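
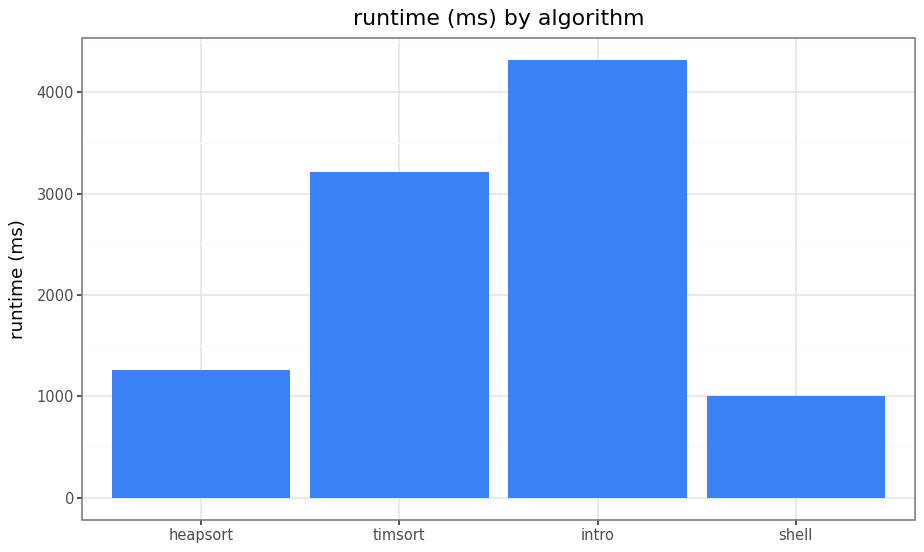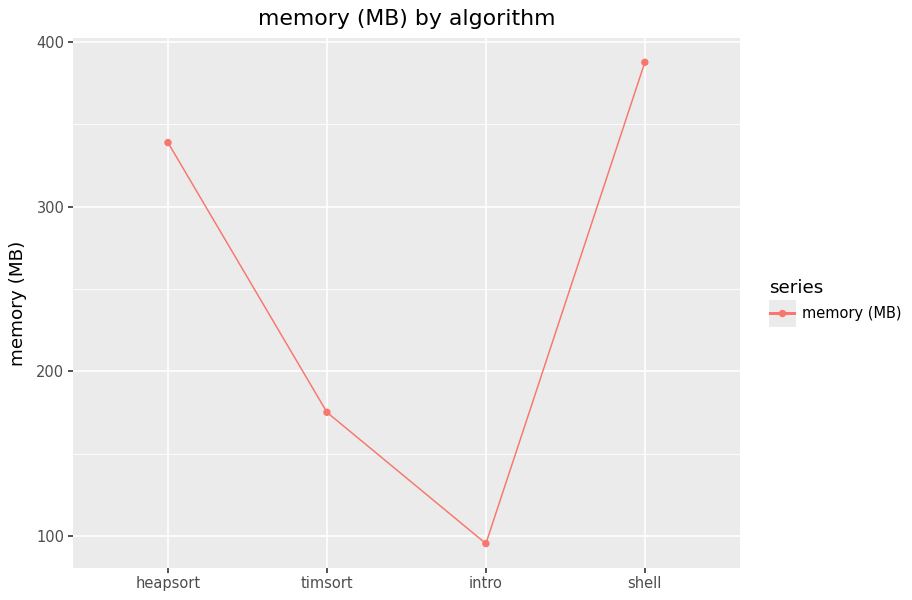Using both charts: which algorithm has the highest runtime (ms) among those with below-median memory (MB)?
intro

Chart 2 median memory (MB) ≈ 250; below-median algorithms: timsort, intro. Among those, intro has the highest runtime (ms) (≈ 4500).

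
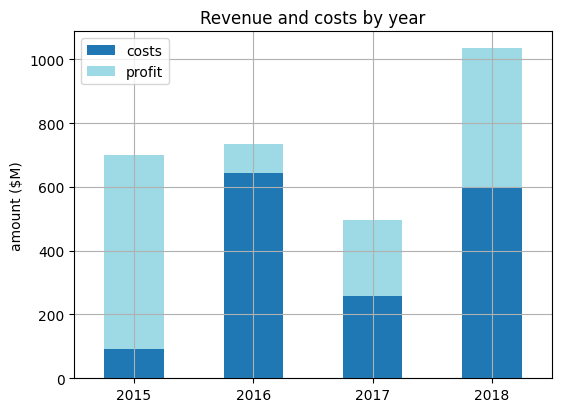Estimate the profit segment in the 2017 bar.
profit top ≈ 500, bottom ≈ 300; segment ≈ 200.

≈ 200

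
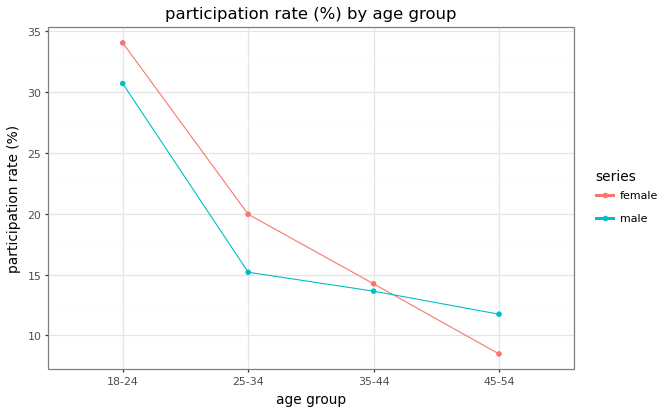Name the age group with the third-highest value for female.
Top 4 for female: 18-24 ≈ 35, 25-34 ≈ 20, 35-44 ≈ 15, 45-54 ≈ 10.

35-44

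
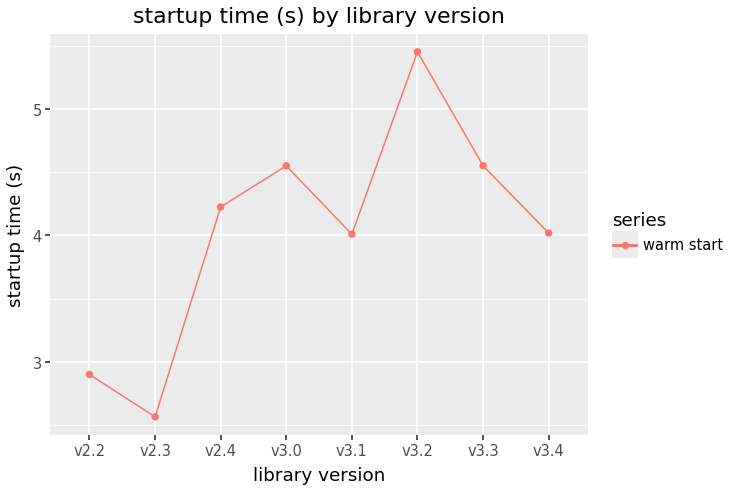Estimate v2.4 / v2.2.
v2.4 ≈ 4.0, v2.2 ≈ 3.0; 4.0/3.0 ≈ 1.33.

≈ 1.33×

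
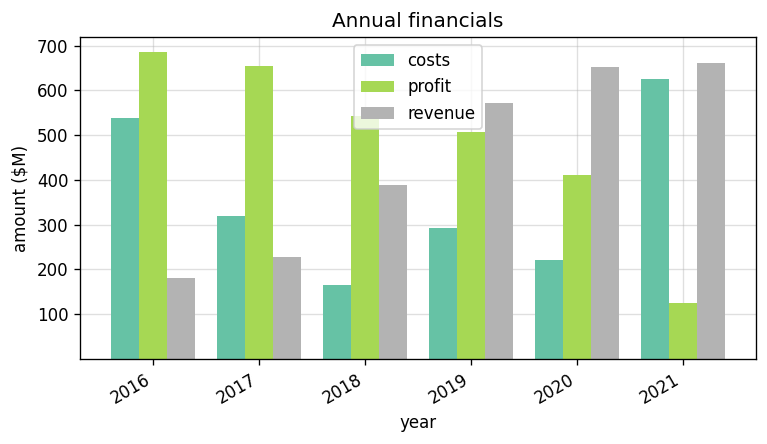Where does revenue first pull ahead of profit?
2019

2018: revenue ≈ 400 vs profit ≈ 500 (not yet); 2019: revenue ≈ 600 vs profit ≈ 500 (first crossover).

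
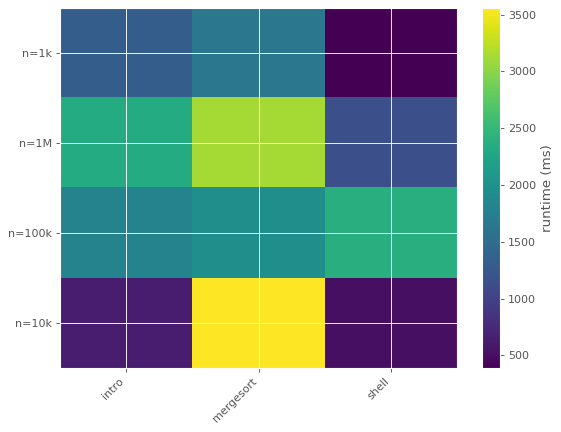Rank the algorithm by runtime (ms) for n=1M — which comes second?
intro

Top 3 for n=1M: mergesort ≈ 3000, intro ≈ 2500, shell ≈ 1000.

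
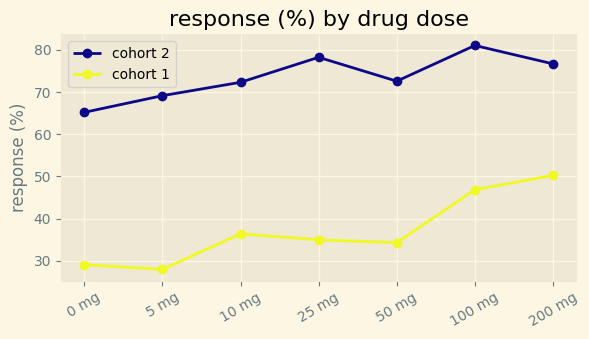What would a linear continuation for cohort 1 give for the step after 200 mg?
Last three: 35, 45, 50 → slope ≈ 7.5/step → next ≈ 57.5.

≈ 57.5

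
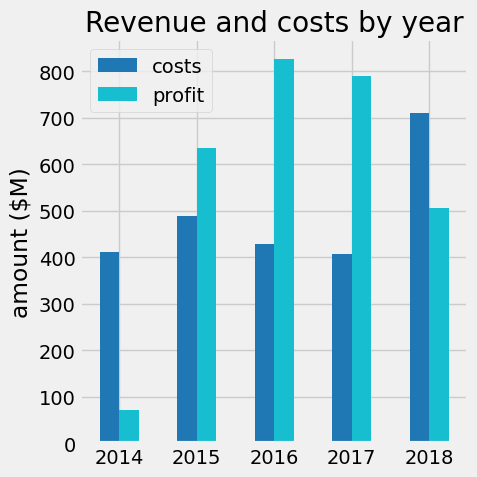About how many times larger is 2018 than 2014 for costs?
2018 ≈ 700, 2014 ≈ 400; 700/400 ≈ 1.75.

≈ 1.75×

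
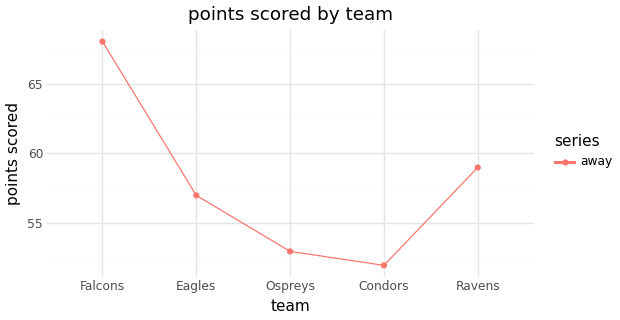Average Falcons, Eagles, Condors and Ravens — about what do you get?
≈ 59

(68 + 56 + 52 + 60) / 4 ≈ 59.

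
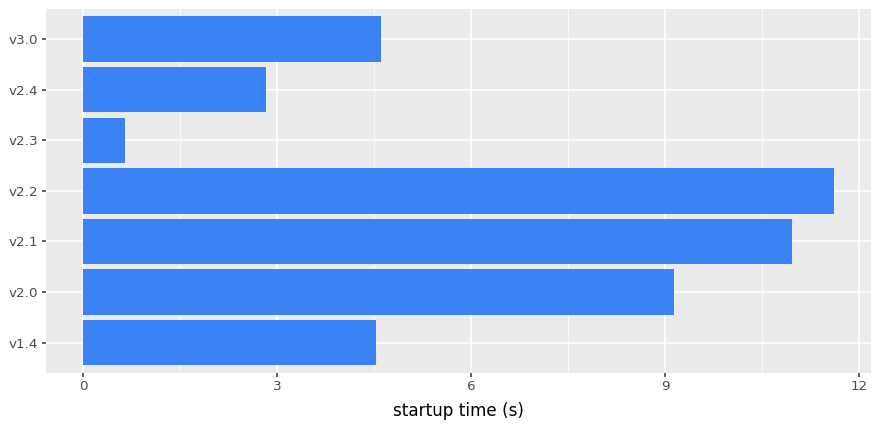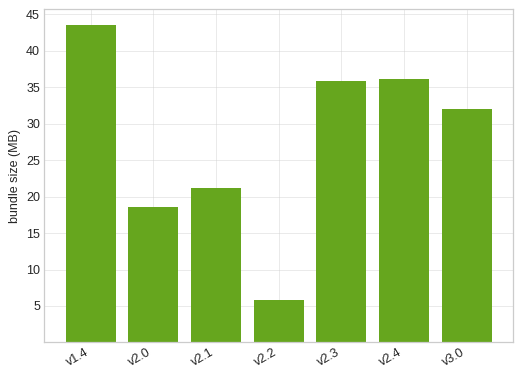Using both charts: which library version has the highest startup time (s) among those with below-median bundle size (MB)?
v2.2

Chart 2 median bundle size (MB) ≈ 30; below-median library versions: v2.0, v2.1, v2.2. Among those, v2.2 has the highest startup time (s) (≈ 12).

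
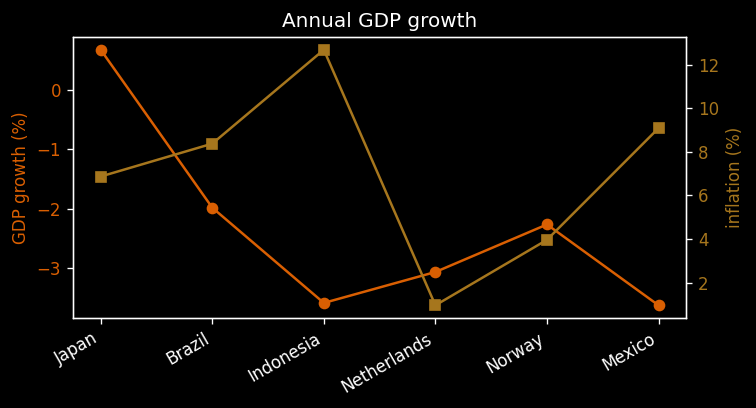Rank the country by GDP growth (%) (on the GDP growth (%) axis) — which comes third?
Norway

Top 4 (on the GDP growth (%) axis): Japan ≈ 0.5, Brazil ≈ -2.0, Norway ≈ -2.5, Netherlands ≈ -3.0.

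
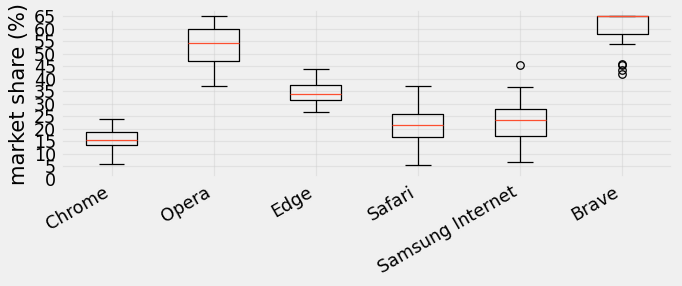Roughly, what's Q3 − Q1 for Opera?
Q3 ≈ 60, Q1 ≈ 45; IQR ≈ 15.

≈ 15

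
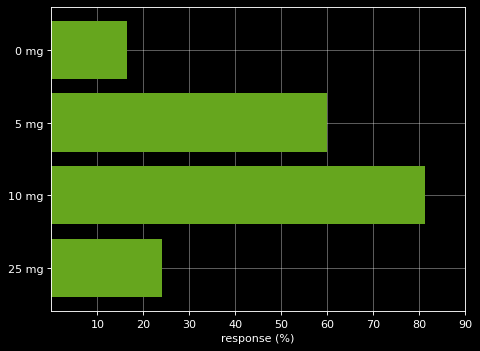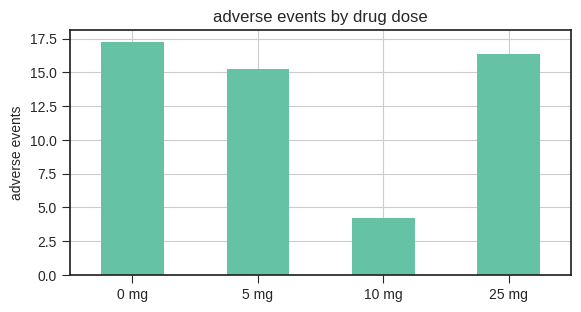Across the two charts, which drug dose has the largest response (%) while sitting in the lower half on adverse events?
Chart 2 median adverse events ≈ 16; below-median drug doses: 5 mg, 10 mg. Among those, 10 mg has the highest response (%) (≈ 80).

10 mg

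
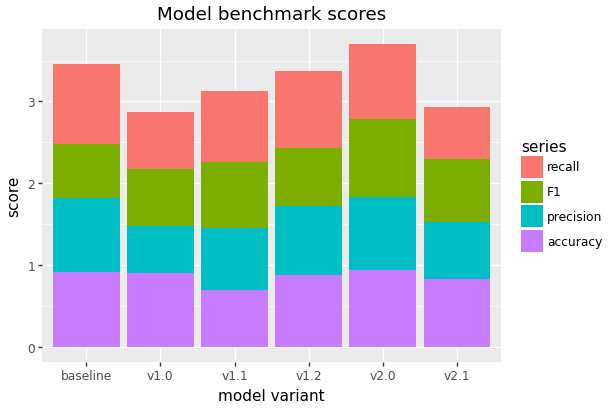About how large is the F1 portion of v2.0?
≈ 1.0

F1 top ≈ 3.0, bottom ≈ 2.0; segment ≈ 1.0.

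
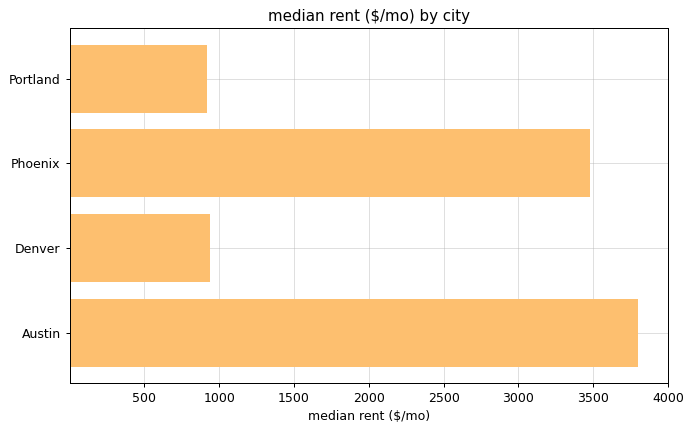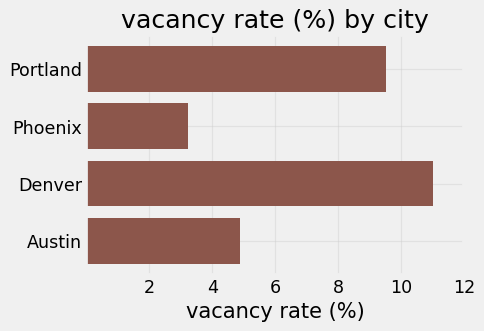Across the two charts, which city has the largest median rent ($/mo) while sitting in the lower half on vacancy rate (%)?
Chart 2 median vacancy rate (%) ≈ 8; below-median cities: Phoenix, Austin. Among those, Austin has the highest median rent ($/mo) (≈ 4000).

Austin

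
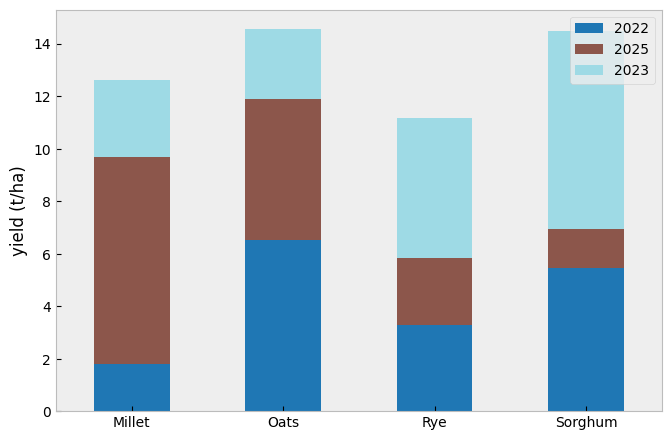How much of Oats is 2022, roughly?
≈ 6

2022 top ≈ 6, bottom ≈ 0; segment ≈ 6.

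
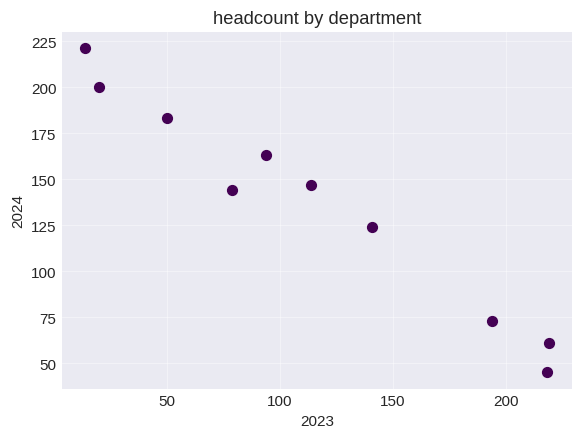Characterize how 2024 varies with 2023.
Points are negatively correlated; strong (|r| ≈ 1.0).

negative, strong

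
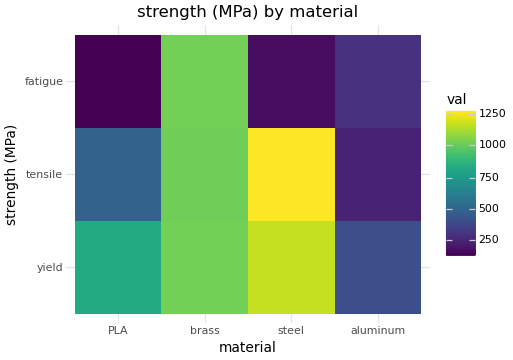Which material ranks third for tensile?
PLA

Top 4 for tensile: steel ≈ 1300, brass ≈ 1000, PLA ≈ 500, aluminum ≈ 200.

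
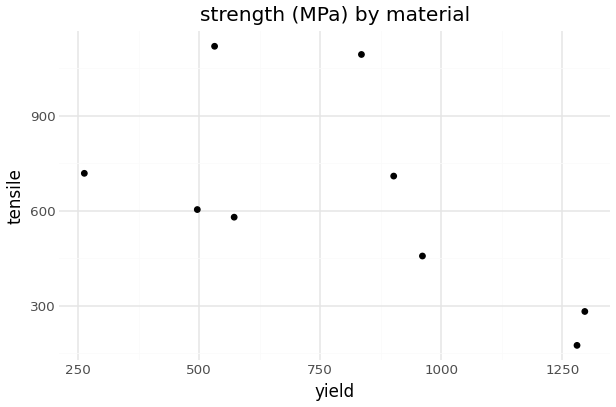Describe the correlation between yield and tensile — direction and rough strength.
Points are negatively correlated; moderate (|r| ≈ 0.6).

negative, moderate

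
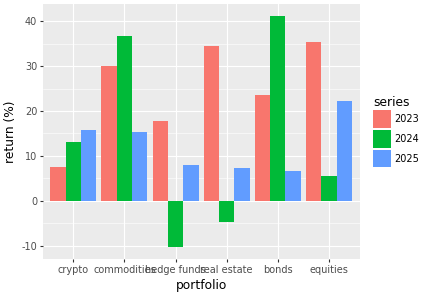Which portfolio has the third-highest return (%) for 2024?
crypto

Top 4 for 2024: bonds ≈ 40, commodities ≈ 35, crypto ≈ 15, equities ≈ 5.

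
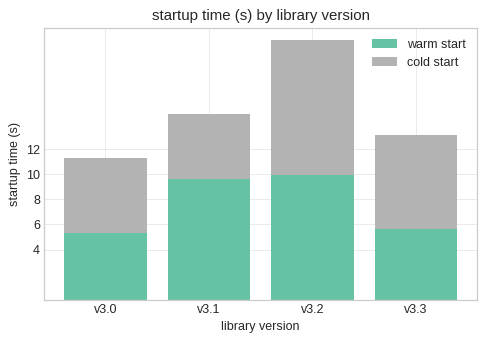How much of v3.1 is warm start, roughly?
≈ 10

warm start top ≈ 10, bottom ≈ 0; segment ≈ 10.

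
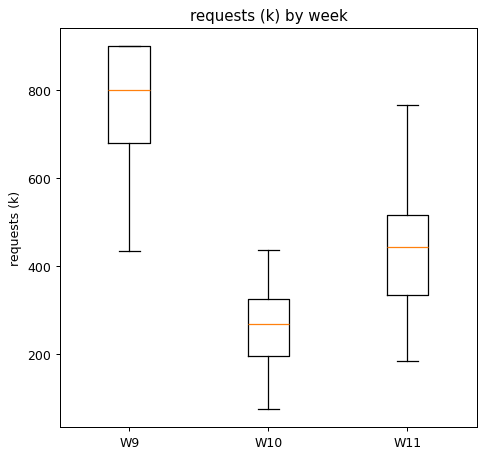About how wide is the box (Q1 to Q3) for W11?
Q3 ≈ 500, Q1 ≈ 350; IQR ≈ 150.

≈ 150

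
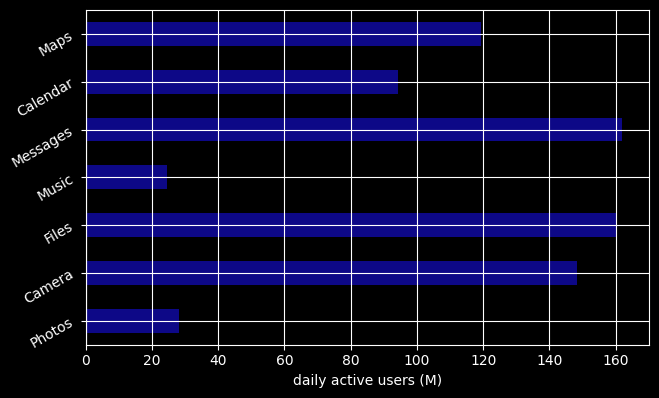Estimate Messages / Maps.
≈ 1.33×

Messages ≈ 160, Maps ≈ 120; 160/120 ≈ 1.33.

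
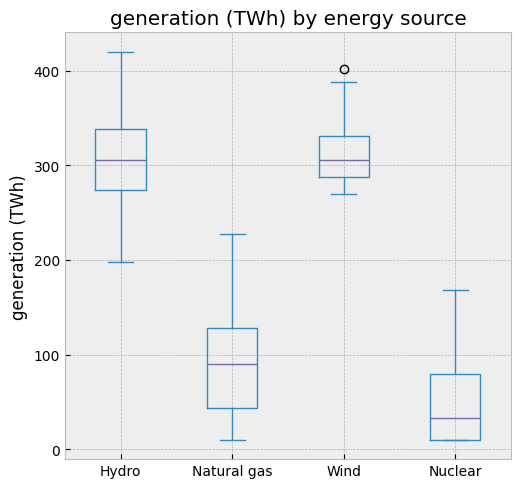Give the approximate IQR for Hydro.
≈ 75

Q3 ≈ 350, Q1 ≈ 275; IQR ≈ 75.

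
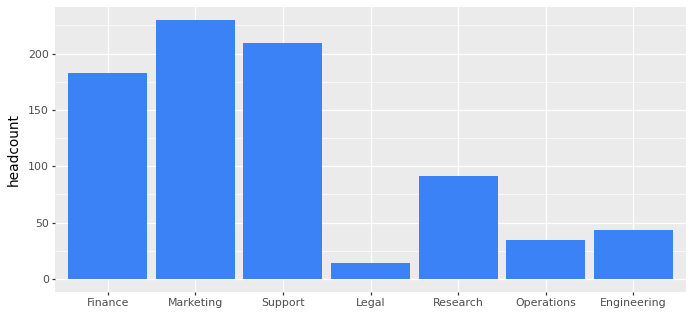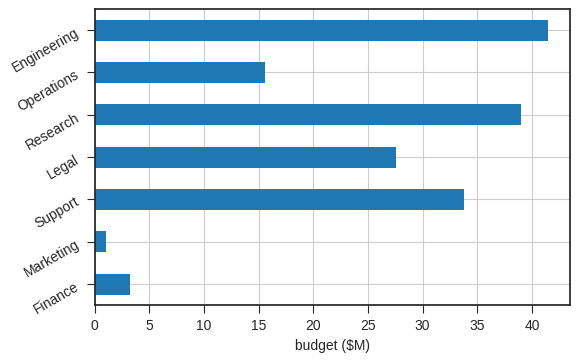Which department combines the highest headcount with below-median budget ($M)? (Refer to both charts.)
Marketing

Chart 2 median budget ($M) ≈ 30; below-median departments: Finance, Marketing, Operations. Among those, Marketing has the highest headcount (≈ 225).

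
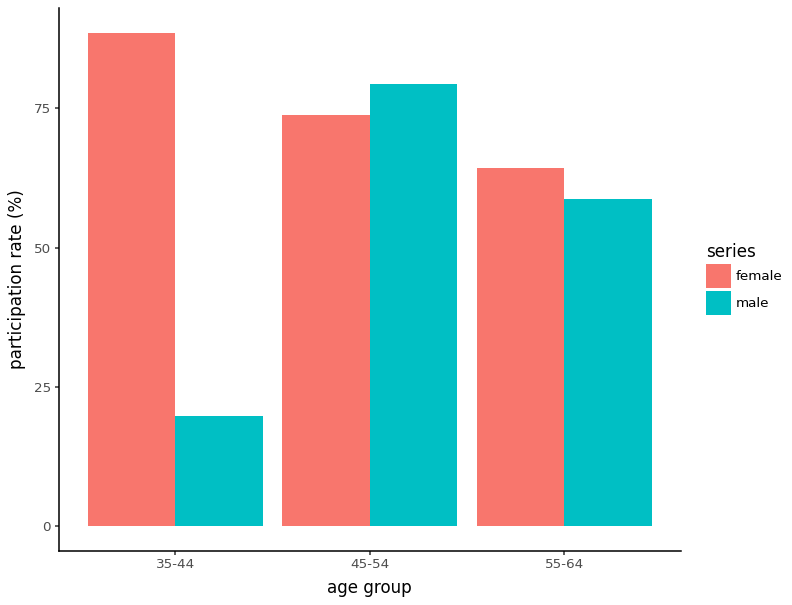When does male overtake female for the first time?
45-54

35-44: male ≈ 20 vs female ≈ 90 (not yet); 45-54: male ≈ 80 vs female ≈ 70 (first crossover).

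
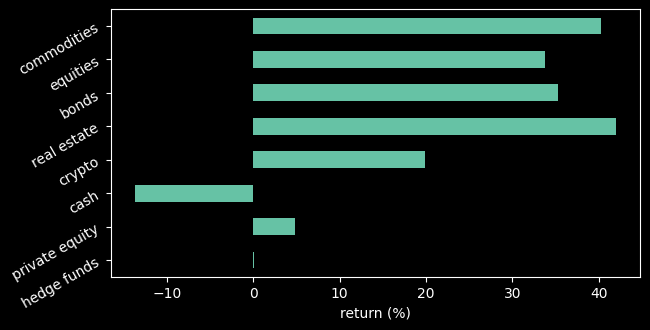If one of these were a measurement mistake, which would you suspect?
cash

cash ≈ -15; the rest sit between ≈ 0 and ≈ 40.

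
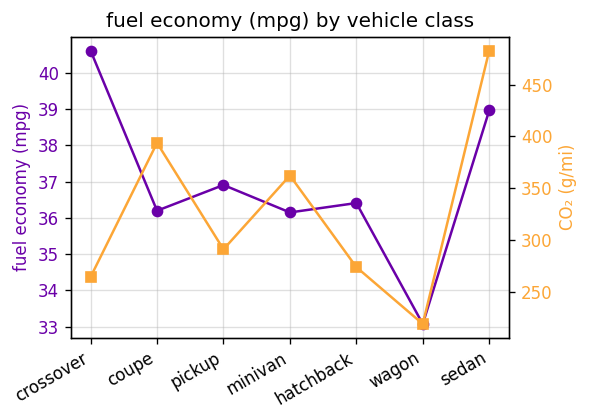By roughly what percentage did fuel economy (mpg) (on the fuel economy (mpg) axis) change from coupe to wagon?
coupe ≈ 36, wagon ≈ 33; (33 − 36) / 36 ≈ -8.3%.

≈ -8.3%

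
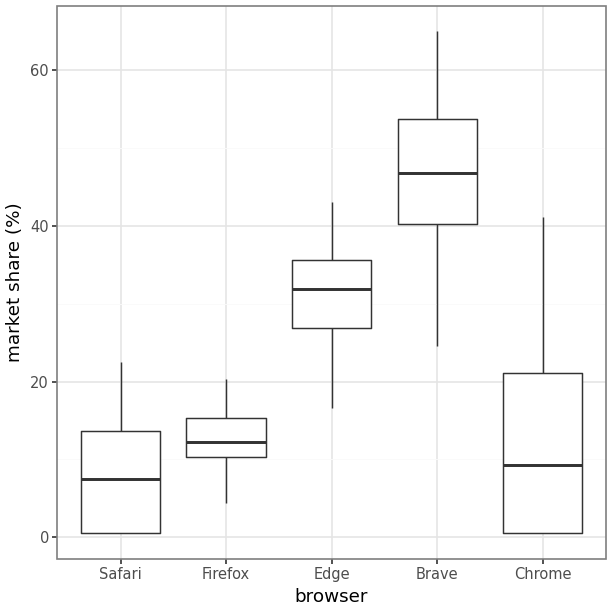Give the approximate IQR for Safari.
Q3 ≈ 15, Q1 ≈ 0; IQR ≈ 15.

≈ 15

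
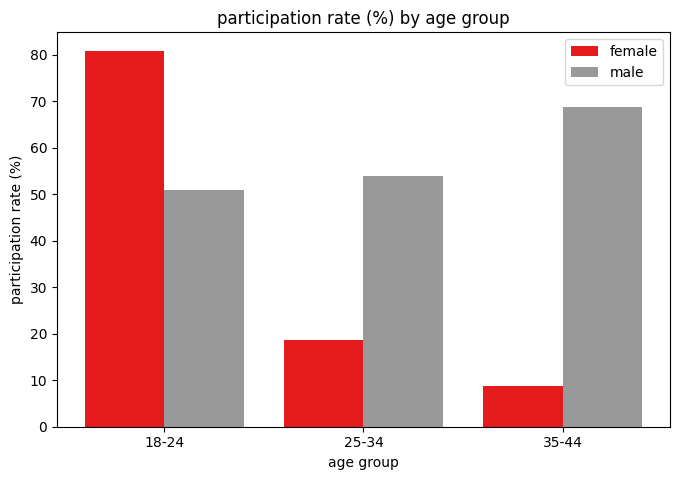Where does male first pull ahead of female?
18-24: male ≈ 50 vs female ≈ 80 (not yet); 25-34: male ≈ 50 vs female ≈ 20 (first crossover).

25-34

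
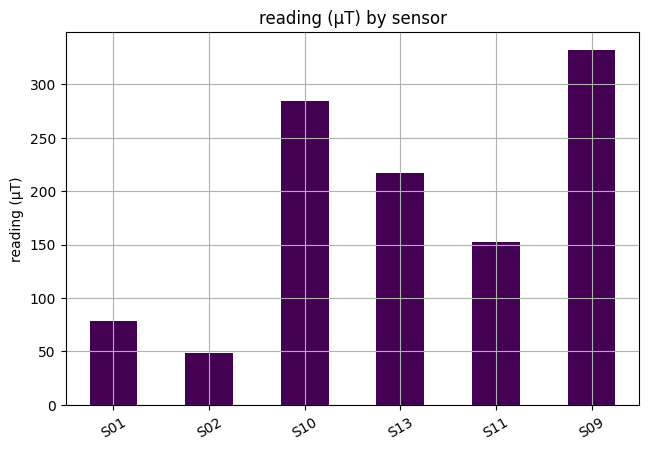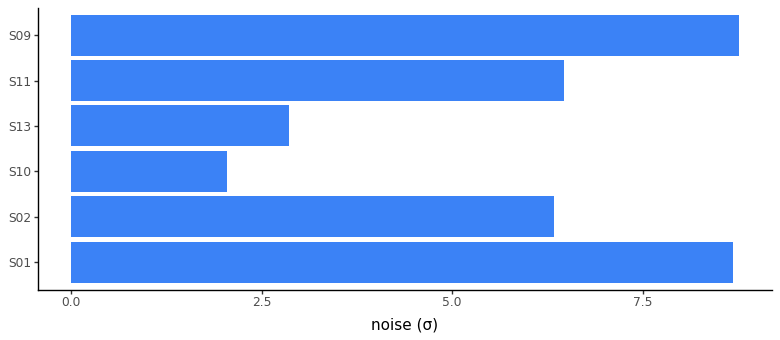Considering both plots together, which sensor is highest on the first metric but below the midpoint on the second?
S10

Chart 2 median noise (σ) ≈ 6; below-median sensors: S02, S10, S13. Among those, S10 has the highest reading (µT) (≈ 300).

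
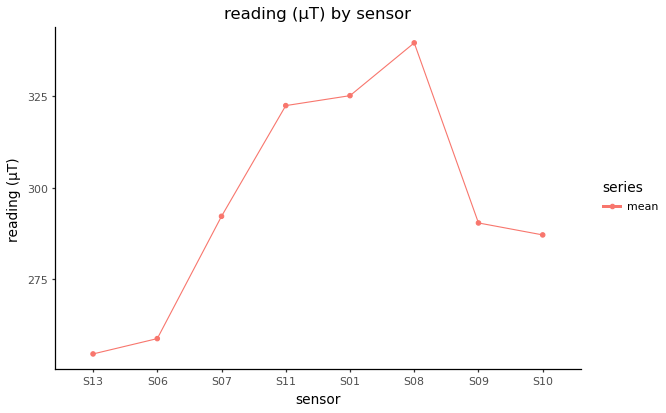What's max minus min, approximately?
≈ 90

Max S08 ≈ 340, min S13 ≈ 250; range ≈ 90.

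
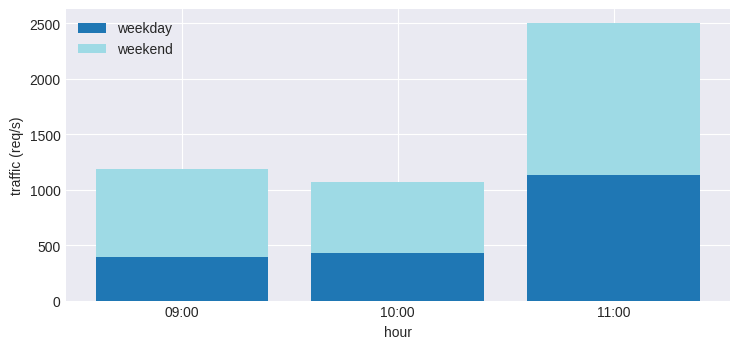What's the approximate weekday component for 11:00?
≈ 1000

weekday top ≈ 1000, bottom ≈ 0; segment ≈ 1000.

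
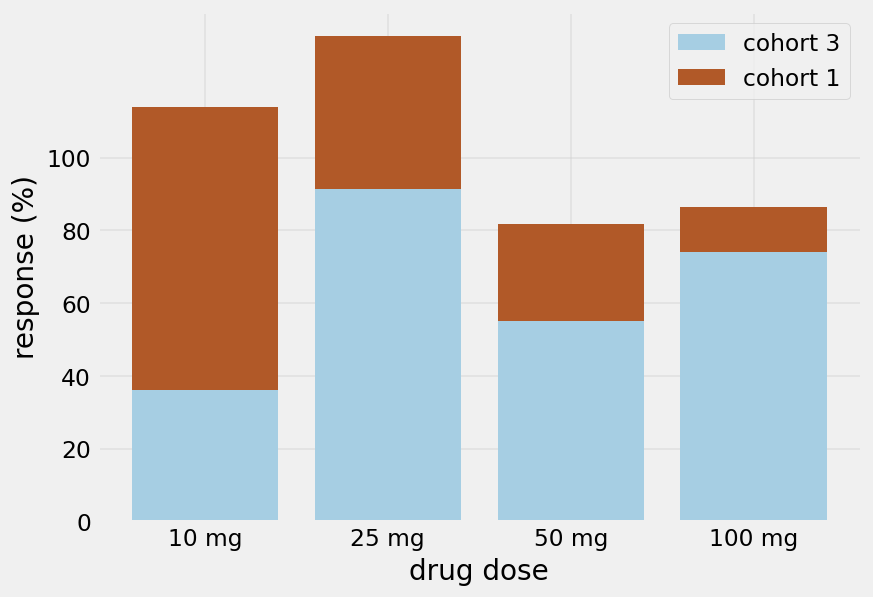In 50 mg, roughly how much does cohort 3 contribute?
≈ 60

cohort 3 top ≈ 60, bottom ≈ 0; segment ≈ 60.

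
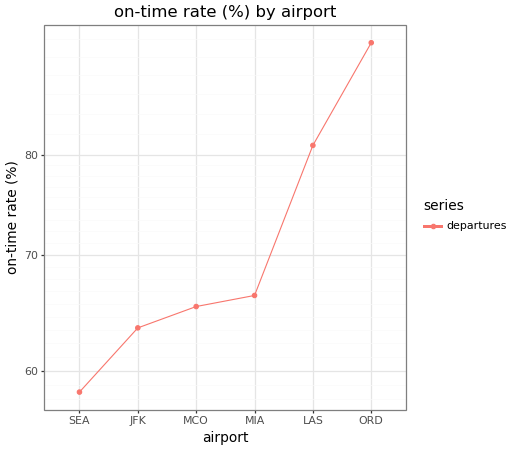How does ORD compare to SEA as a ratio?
≈ 1.58×

ORD ≈ 95, SEA ≈ 60; 95/60 ≈ 1.58.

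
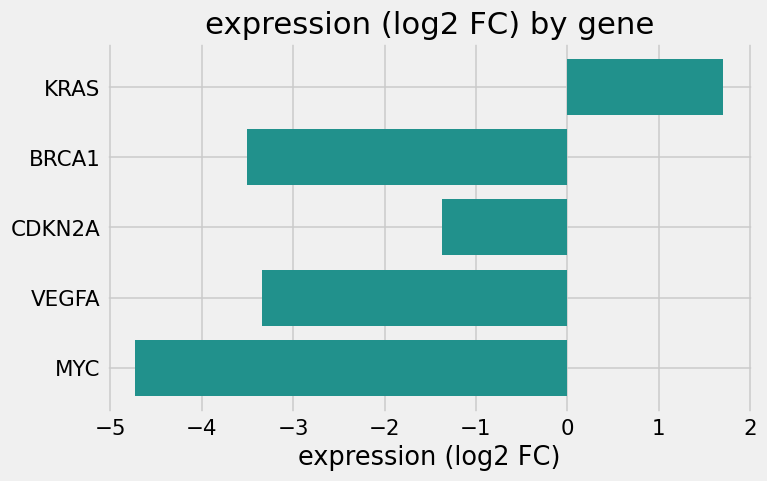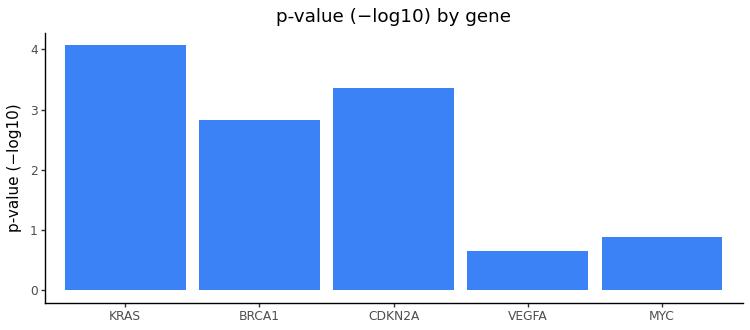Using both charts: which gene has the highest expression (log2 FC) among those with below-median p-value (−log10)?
Chart 2 median p-value (−log10) ≈ 3; below-median genes: VEGFA, MYC. Among those, VEGFA has the highest expression (log2 FC) (≈ -3.4).

VEGFA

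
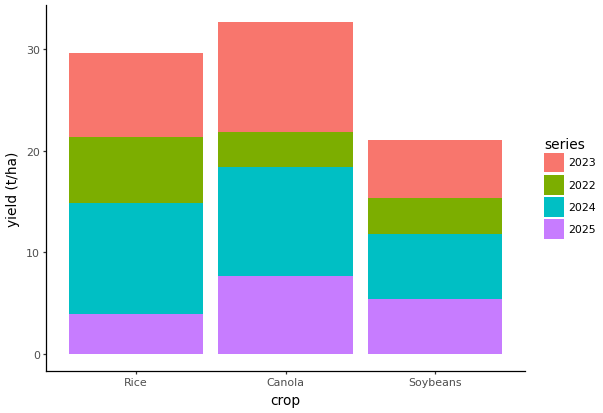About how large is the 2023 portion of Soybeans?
≈ 5

2023 top ≈ 20, bottom ≈ 15; segment ≈ 5.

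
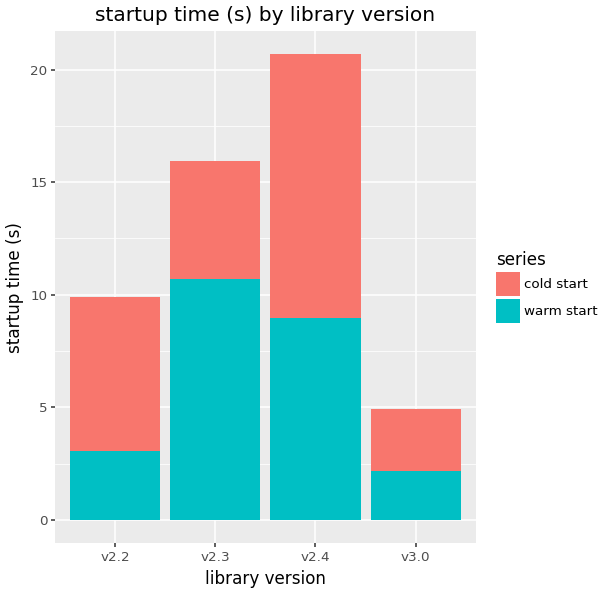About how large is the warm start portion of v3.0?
≈ 2

warm start top ≈ 2, bottom ≈ 0; segment ≈ 2.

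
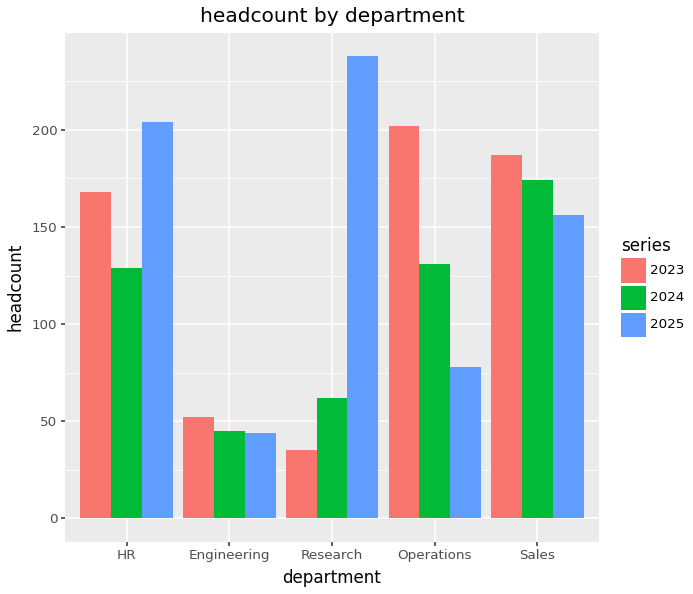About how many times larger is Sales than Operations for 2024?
≈ 1.29×

Sales ≈ 180, Operations ≈ 140; 180/140 ≈ 1.29.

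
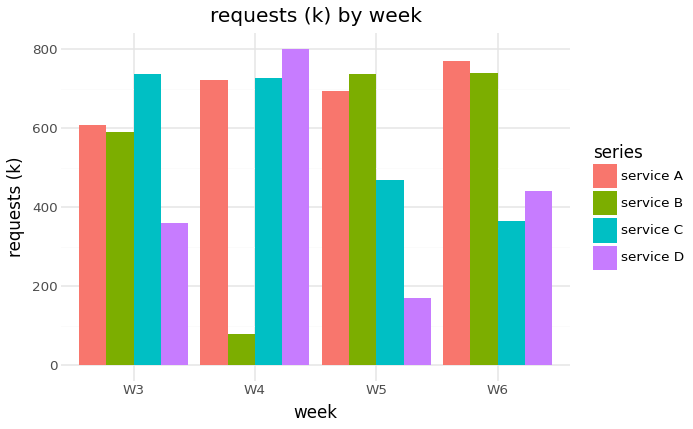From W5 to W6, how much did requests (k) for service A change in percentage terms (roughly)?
W5 ≈ 700, W6 ≈ 800; (800 − 700) / 700 ≈ +14.3%.

≈ +14.3%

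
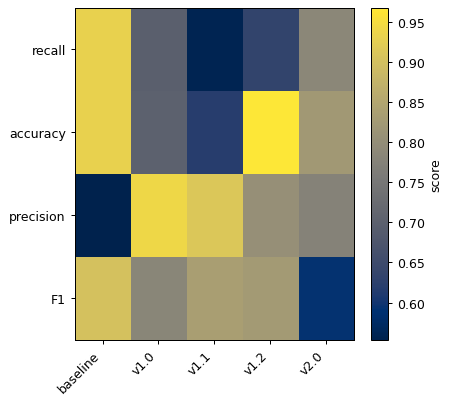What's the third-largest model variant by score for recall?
Top 4 for recall: baseline ≈ 0.95, v2.0 ≈ 0.80, v1.0 ≈ 0.70, v1.2 ≈ 0.65.

v1.0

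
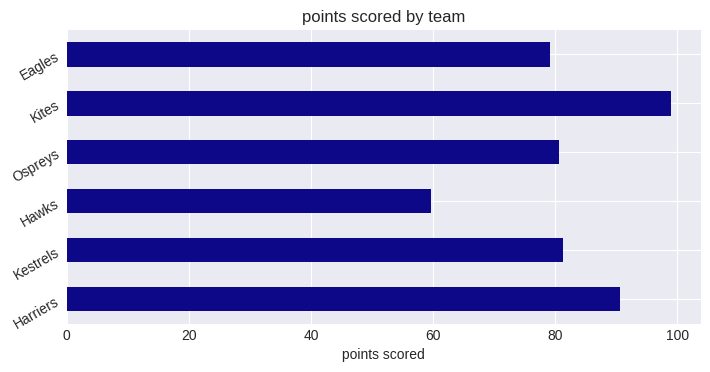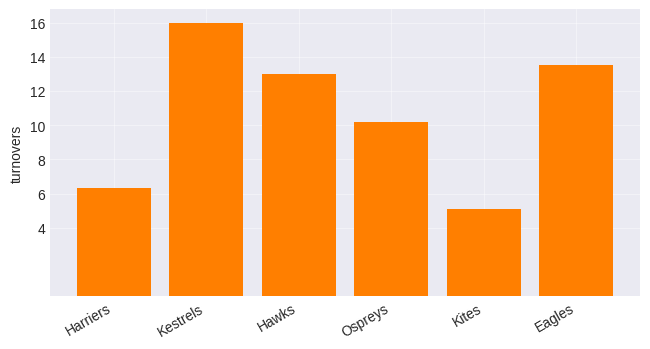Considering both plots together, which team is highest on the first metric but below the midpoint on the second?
Kites

Chart 2 median turnovers ≈ 12; below-median teams: Harriers, Ospreys, Kites. Among those, Kites has the highest points scored (≈ 100).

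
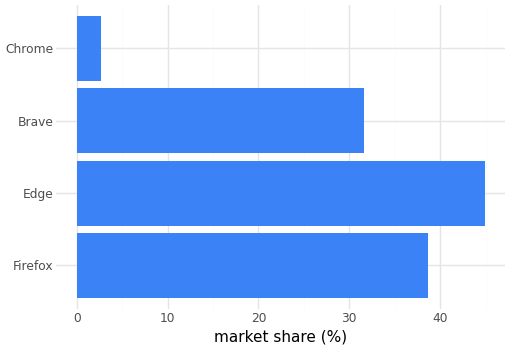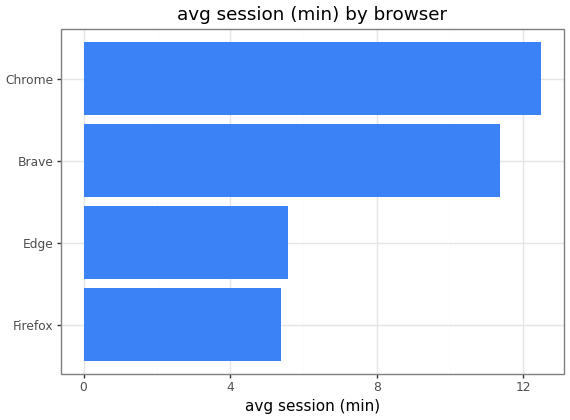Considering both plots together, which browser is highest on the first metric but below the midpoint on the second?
Edge

Chart 2 median avg session (min) ≈ 8; below-median browsers: Firefox, Edge. Among those, Edge has the highest market share (%) (≈ 45).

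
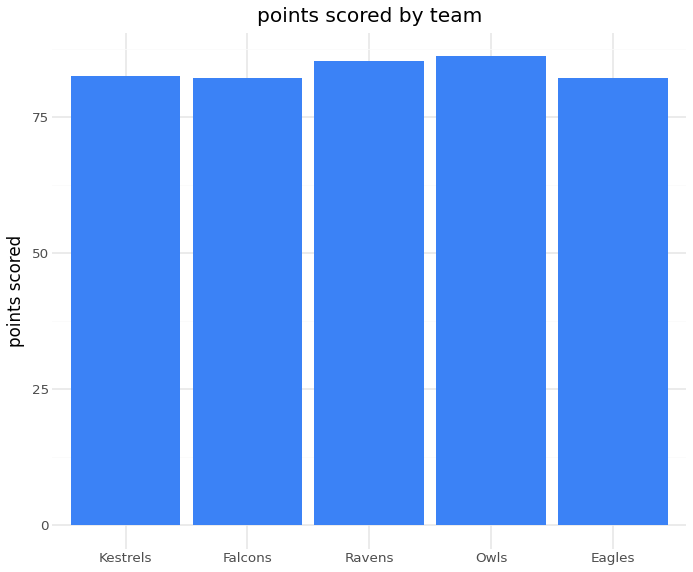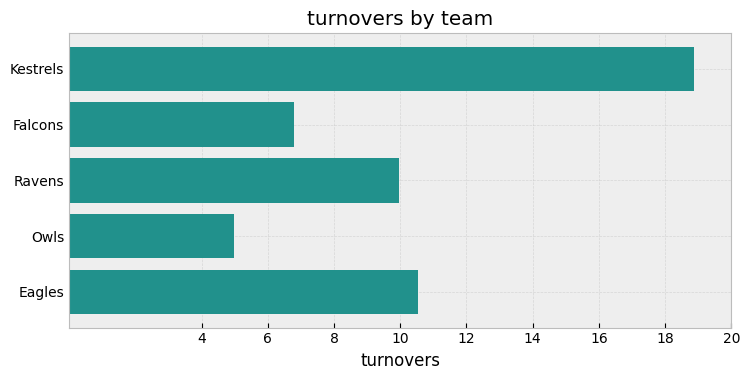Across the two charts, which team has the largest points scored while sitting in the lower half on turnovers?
Chart 2 median turnovers ≈ 10; below-median teams: Falcons, Owls. Among those, Owls has the highest points scored (≈ 90).

Owls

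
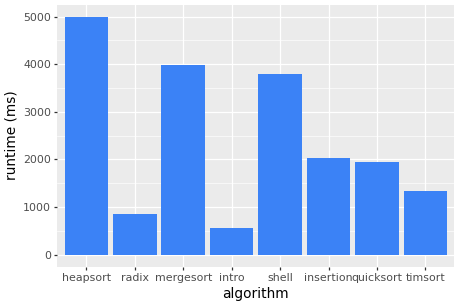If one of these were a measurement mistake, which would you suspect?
heapsort ≈ 5000; the rest sit between ≈ 500 and ≈ 4000.

heapsort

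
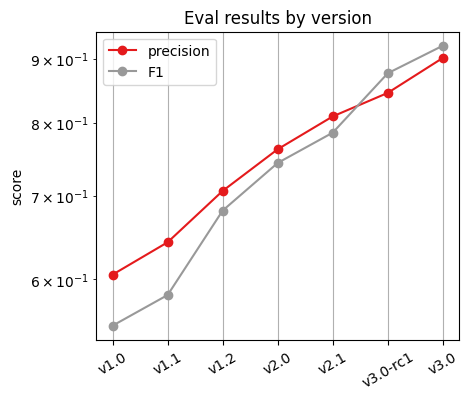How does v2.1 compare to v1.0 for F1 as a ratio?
v2.1 ≈ 0.80, v1.0 ≈ 0.55; 0.80/0.55 ≈ 1.45.

≈ 1.45×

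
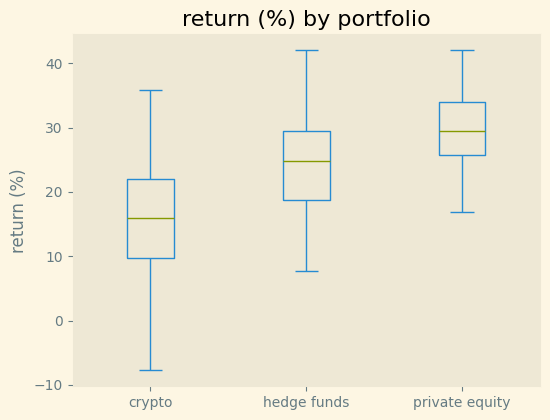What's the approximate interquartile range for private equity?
≈ 8

Q3 ≈ 34, Q1 ≈ 26; IQR ≈ 8.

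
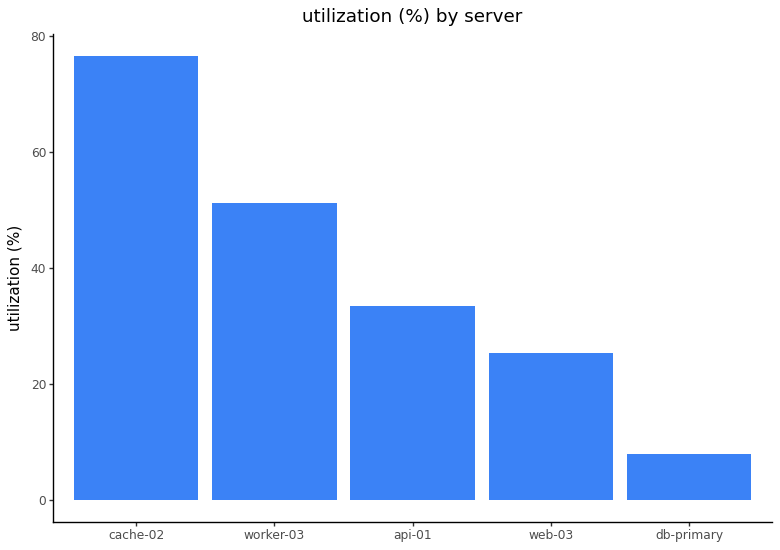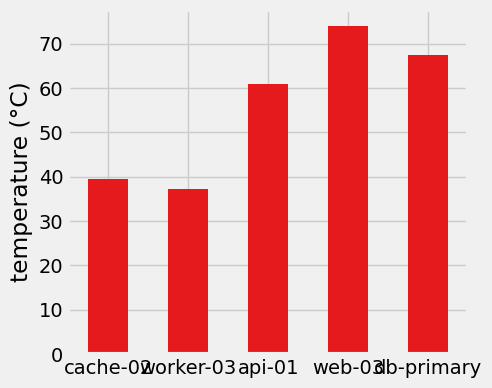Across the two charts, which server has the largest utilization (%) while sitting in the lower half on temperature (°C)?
cache-02

Chart 2 median temperature (°C) ≈ 60; below-median servers: cache-02, worker-03. Among those, cache-02 has the highest utilization (%) (≈ 80).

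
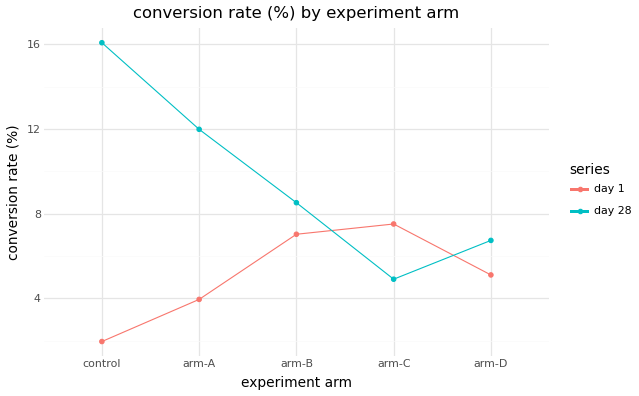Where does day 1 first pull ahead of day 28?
arm-B: day 1 ≈ 8 vs day 28 ≈ 8 (not yet); arm-C: day 1 ≈ 8 vs day 28 ≈ 4 (first crossover).

arm-C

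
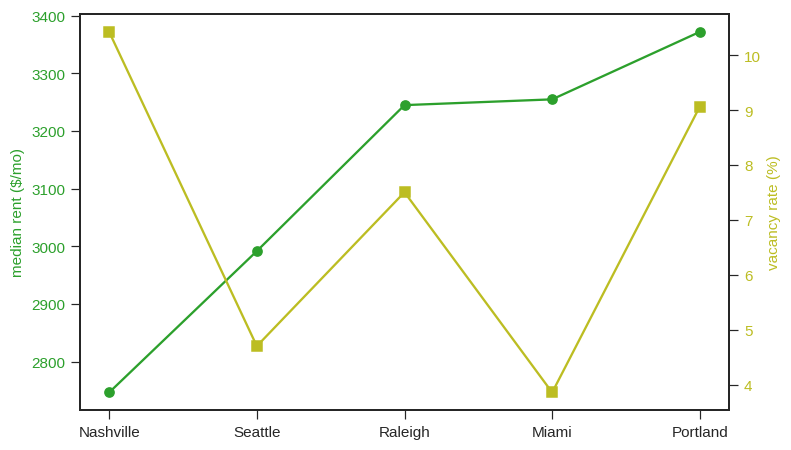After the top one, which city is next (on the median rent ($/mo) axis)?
Miami

Top 3 (on the median rent ($/mo) axis): Portland ≈ 3400, Miami ≈ 3300, Raleigh ≈ 3200.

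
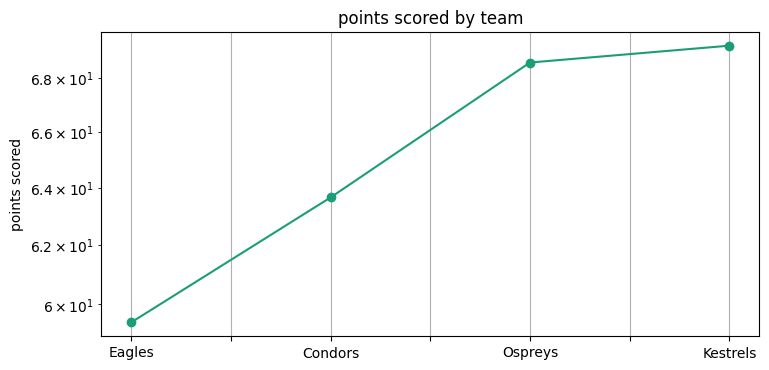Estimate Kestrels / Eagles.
Kestrels ≈ 69, Eagles ≈ 59; 69/59 ≈ 1.17.

≈ 1.17×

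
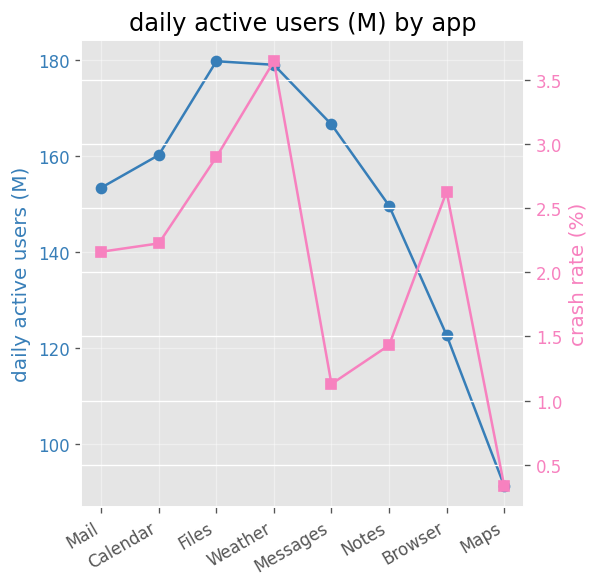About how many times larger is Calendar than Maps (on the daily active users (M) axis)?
≈ 1.78×

Calendar ≈ 160, Maps ≈ 90; 160/90 ≈ 1.78.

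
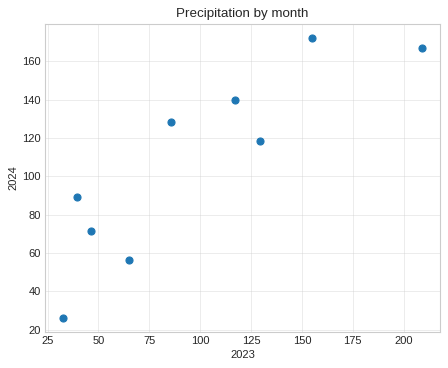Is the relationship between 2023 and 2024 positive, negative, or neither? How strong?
Points are positively correlated; strong (|r| ≈ 0.9).

positive, strong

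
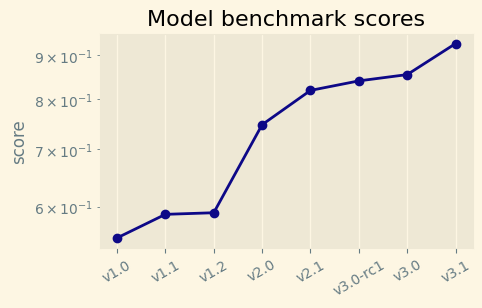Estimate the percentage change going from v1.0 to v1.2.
v1.0 ≈ 0.55, v1.2 ≈ 0.60; (0.60 − 0.55) / 0.55 ≈ +9.1%.

≈ +9.1%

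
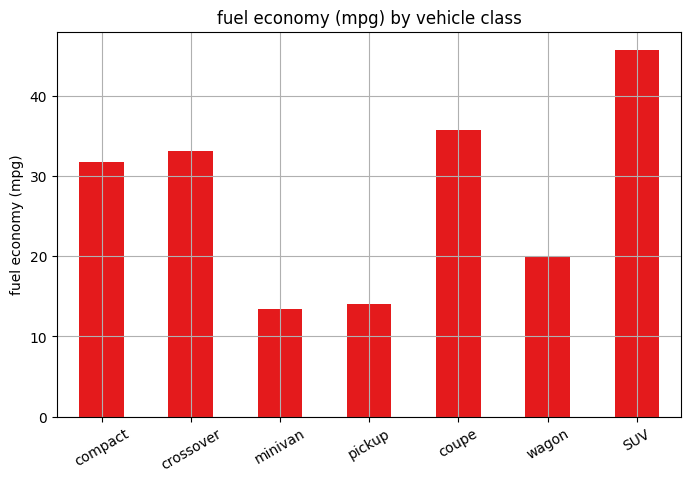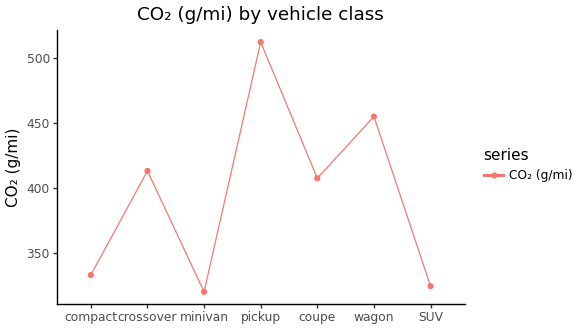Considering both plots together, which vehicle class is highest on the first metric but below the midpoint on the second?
Chart 2 median CO₂ (g/mi) ≈ 400; below-median vehicle classes: compact, minivan, SUV. Among those, SUV has the highest fuel economy (mpg) (≈ 45).

SUV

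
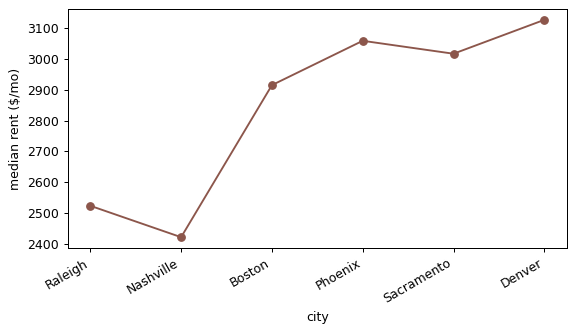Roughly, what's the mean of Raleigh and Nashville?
(2500 + 2400) / 2 ≈ 2450.

≈ 2450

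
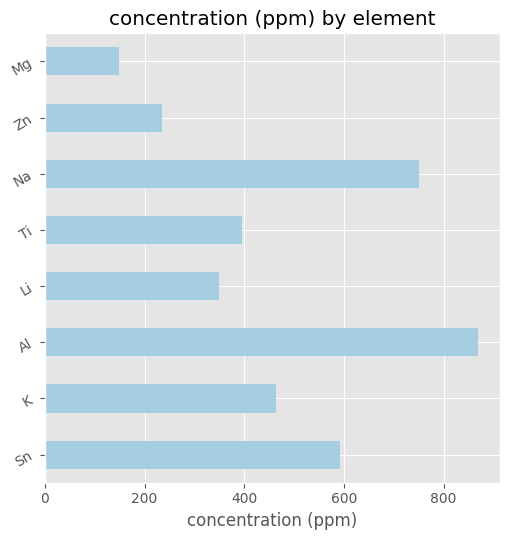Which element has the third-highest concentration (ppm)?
Sn

Top 4: Al ≈ 900, Na ≈ 800, Sn ≈ 600, K ≈ 500.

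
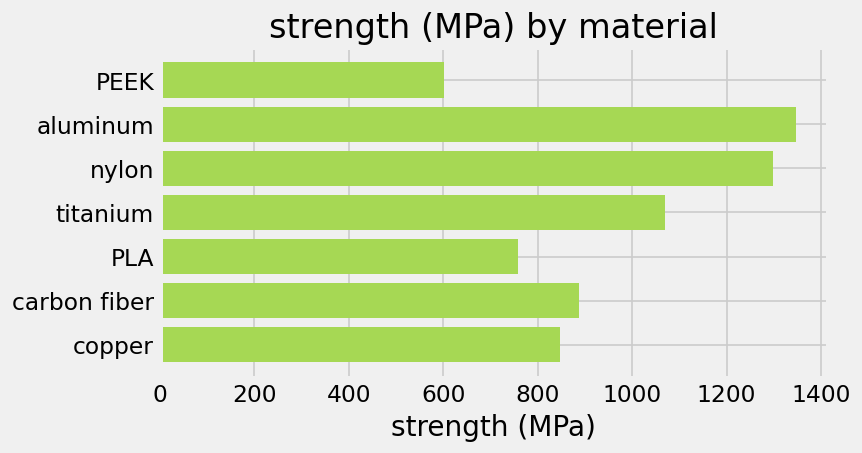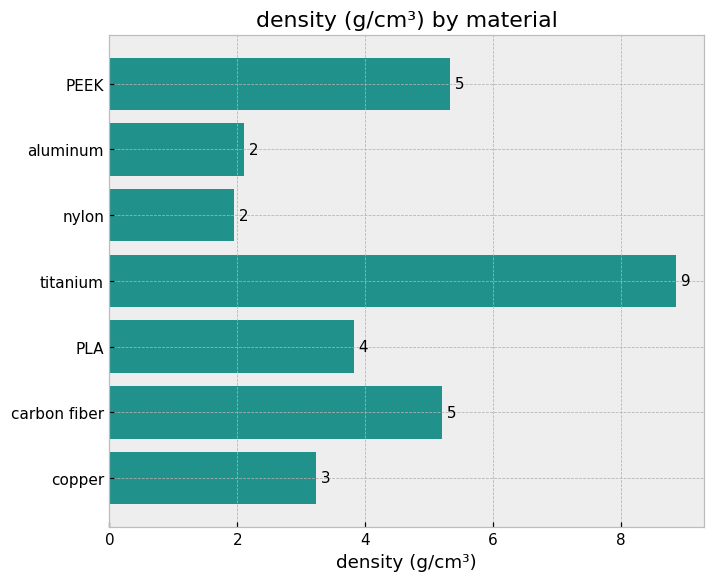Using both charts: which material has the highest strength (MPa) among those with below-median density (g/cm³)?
aluminum

Chart 2 median density (g/cm³) ≈ 4; below-median materials: aluminum, nylon, copper. Among those, aluminum has the highest strength (MPa) (≈ 1400).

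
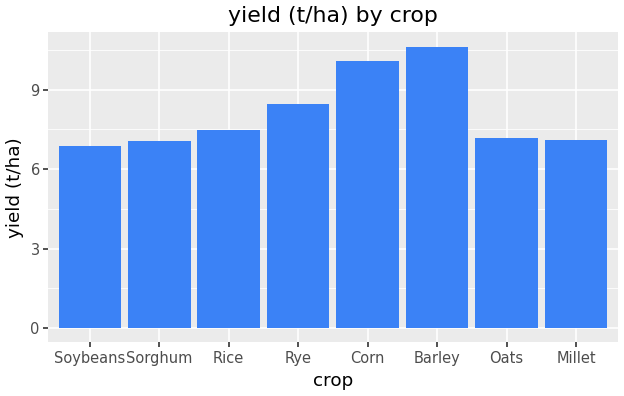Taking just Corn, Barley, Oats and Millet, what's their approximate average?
≈ 9

(10 + 11 + 7 + 7) / 4 ≈ 9.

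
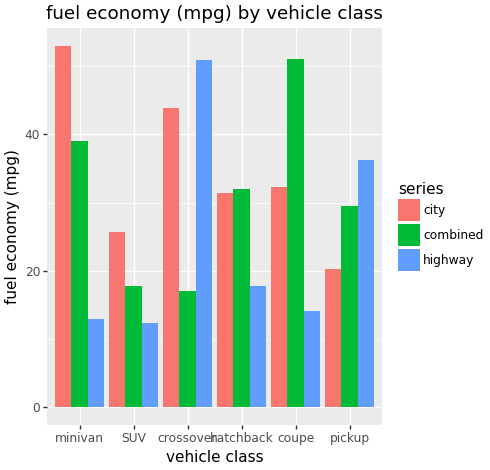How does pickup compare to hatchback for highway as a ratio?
pickup ≈ 35, hatchback ≈ 20; 35/20 ≈ 1.75.

≈ 1.75×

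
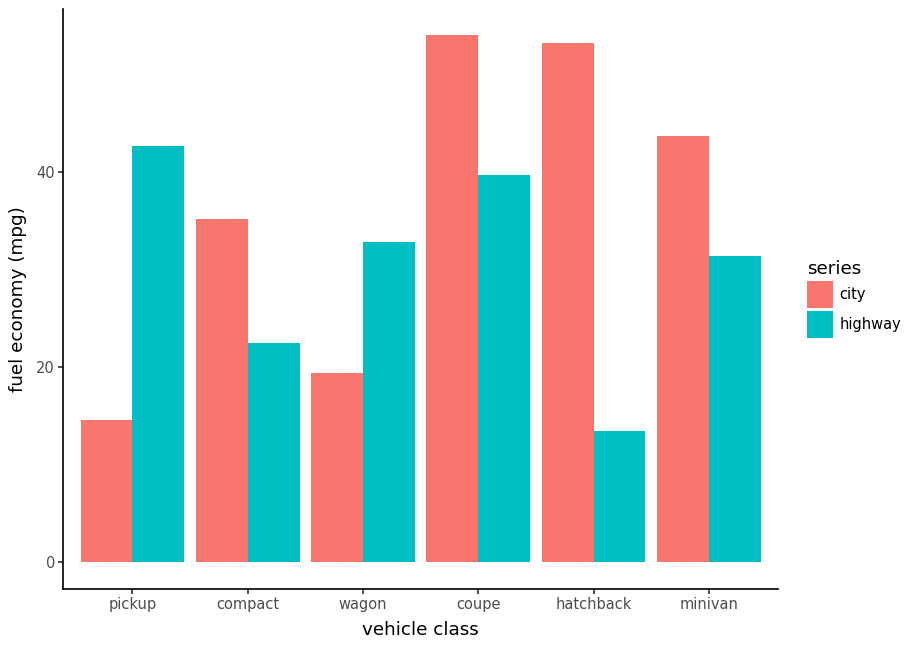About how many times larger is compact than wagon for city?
≈ 1.75×

compact ≈ 35, wagon ≈ 20; 35/20 ≈ 1.75.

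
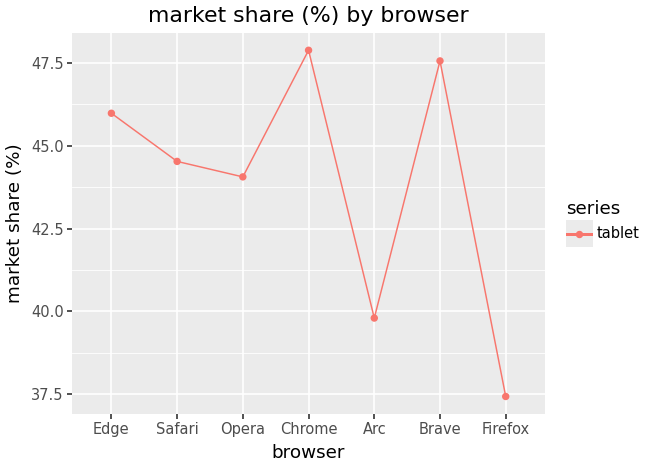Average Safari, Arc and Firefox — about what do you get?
≈ 41

(45 + 40 + 37) / 3 ≈ 41.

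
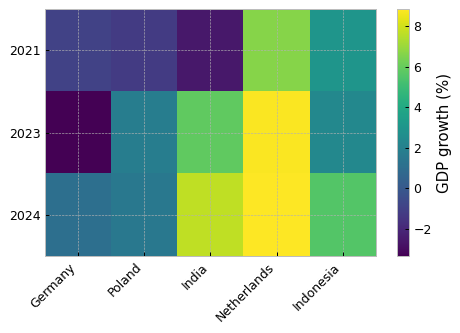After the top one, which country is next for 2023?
Top 3 for 2023: Netherlands ≈ 8, India ≈ 6, Indonesia ≈ 2.

India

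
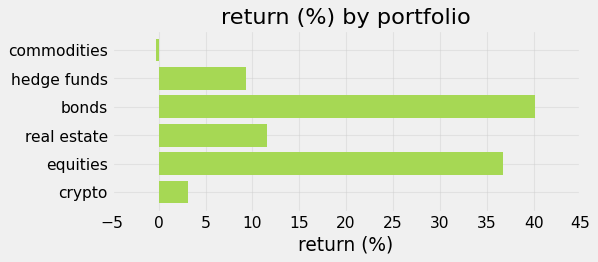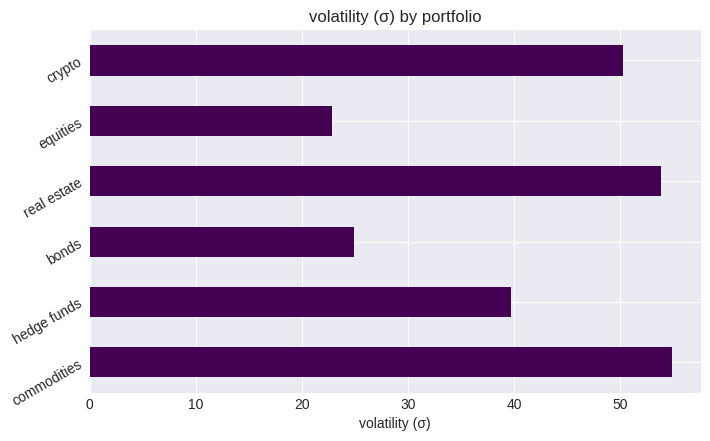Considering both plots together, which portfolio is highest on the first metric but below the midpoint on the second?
Chart 2 median volatility (σ) ≈ 40; below-median portfolios: hedge funds, bonds, equities. Among those, bonds has the highest return (%) (≈ 40).

bonds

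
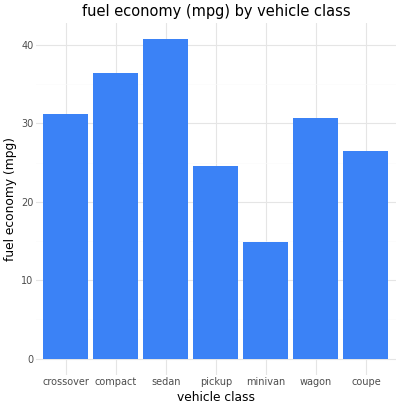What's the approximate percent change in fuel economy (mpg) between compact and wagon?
compact ≈ 35, wagon ≈ 30; (30 − 35) / 35 ≈ -14.3%.

≈ -14.3%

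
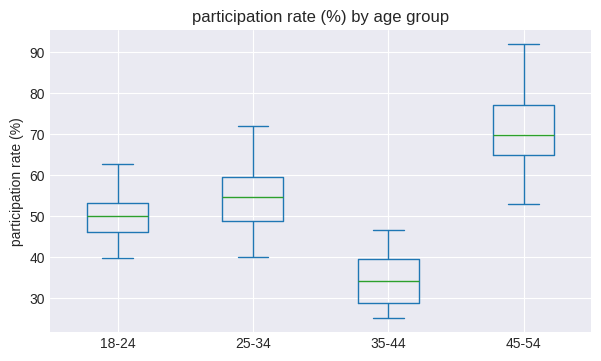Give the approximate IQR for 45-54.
Q3 ≈ 75, Q1 ≈ 65; IQR ≈ 10.

≈ 10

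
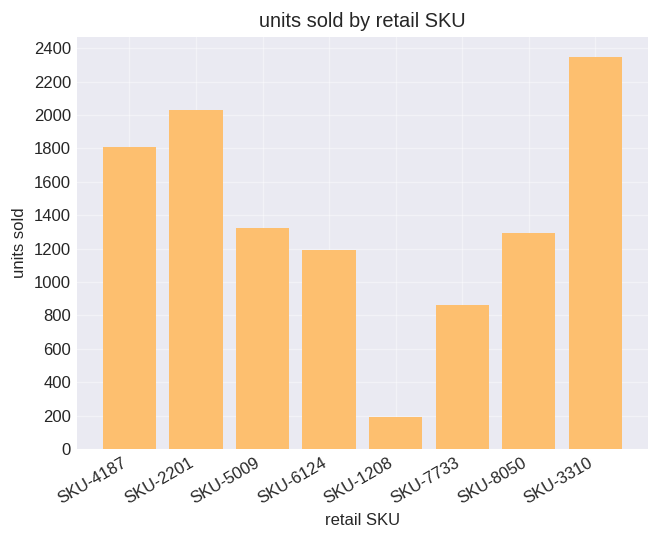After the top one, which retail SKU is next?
Top 3: SKU-3310 ≈ 2400, SKU-2201 ≈ 2000, SKU-4187 ≈ 1800.

SKU-2201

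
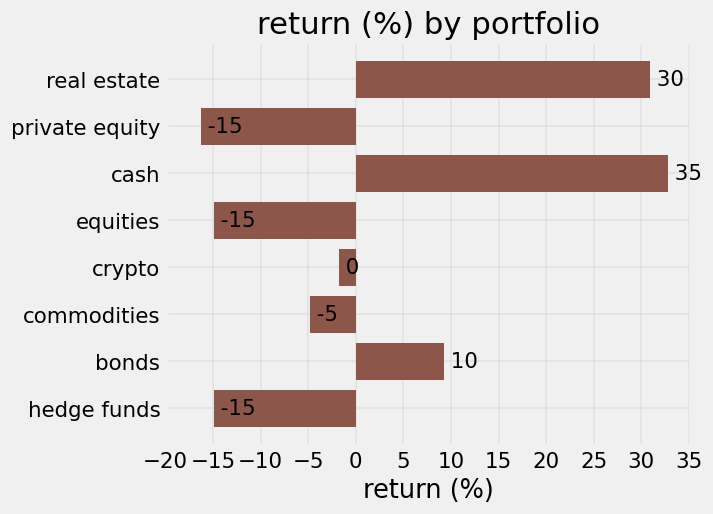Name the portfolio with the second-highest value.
real estate

Top 3: cash ≈ 35, real estate ≈ 30, bonds ≈ 10.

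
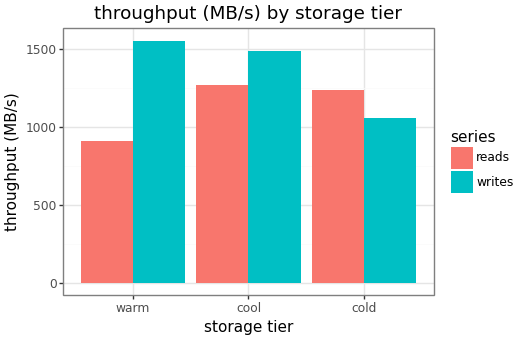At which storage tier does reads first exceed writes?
cold

cool: reads ≈ 1200 vs writes ≈ 1400 (not yet); cold: reads ≈ 1200 vs writes ≈ 1000 (first crossover).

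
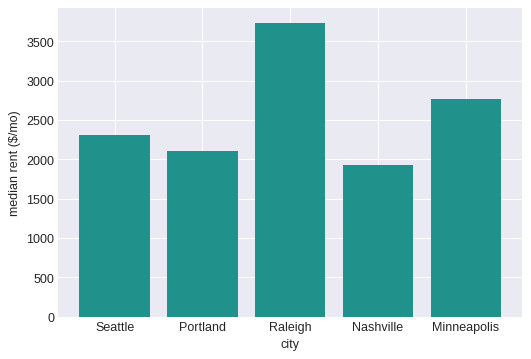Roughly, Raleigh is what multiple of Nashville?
≈ 1.75×

Raleigh ≈ 3500, Nashville ≈ 2000; 3500/2000 ≈ 1.75.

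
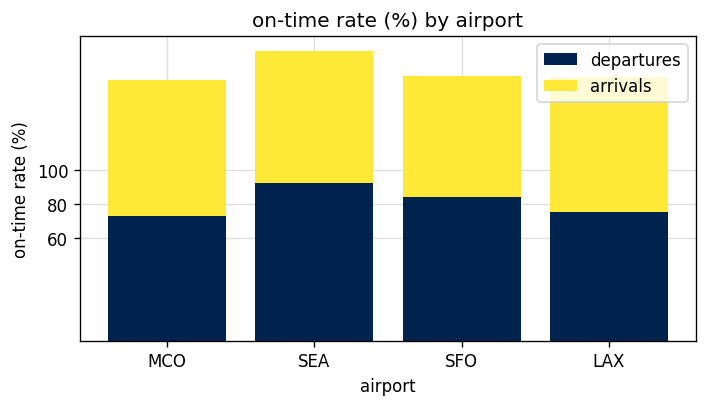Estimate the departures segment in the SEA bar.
departures top ≈ 100, bottom ≈ 0; segment ≈ 100.

≈ 100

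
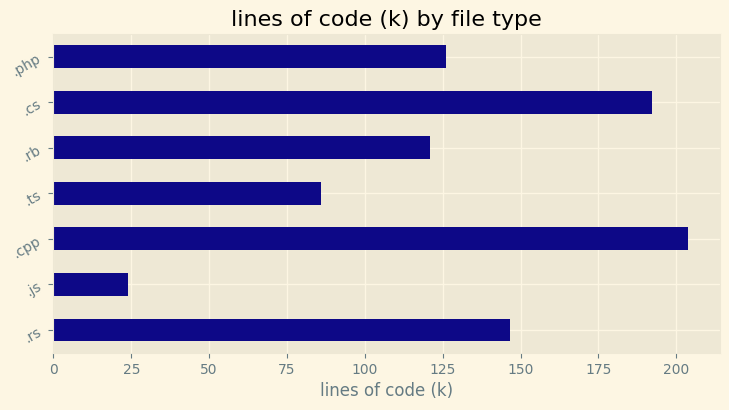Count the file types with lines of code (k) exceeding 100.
Above 100: .rs, .cpp, .rb, .cs, .php.

5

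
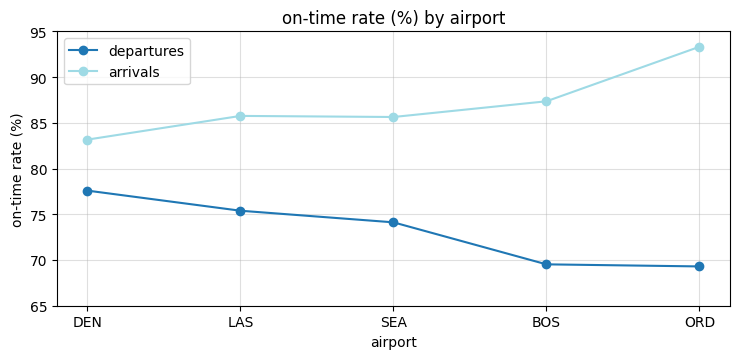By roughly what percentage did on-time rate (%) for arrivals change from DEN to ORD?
DEN ≈ 85, ORD ≈ 95; (95 − 85) / 85 ≈ +11.8%.

≈ +11.8%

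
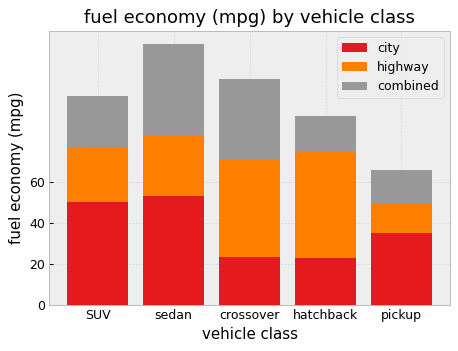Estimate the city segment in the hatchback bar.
≈ 20

city top ≈ 20, bottom ≈ 0; segment ≈ 20.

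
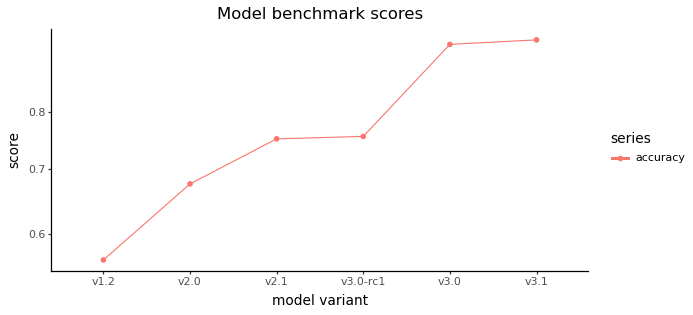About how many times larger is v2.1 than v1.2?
≈ 1.36×

v2.1 ≈ 0.75, v1.2 ≈ 0.55; 0.75/0.55 ≈ 1.36.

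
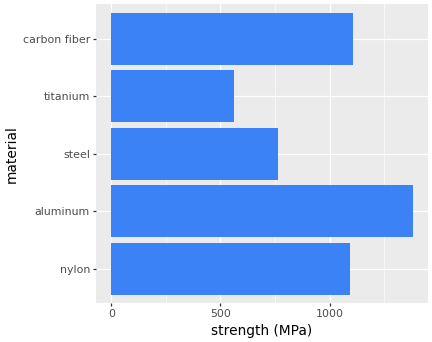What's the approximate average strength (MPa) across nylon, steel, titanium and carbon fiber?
(1000 + 800 + 600 + 1200) / 4 ≈ 900.

≈ 900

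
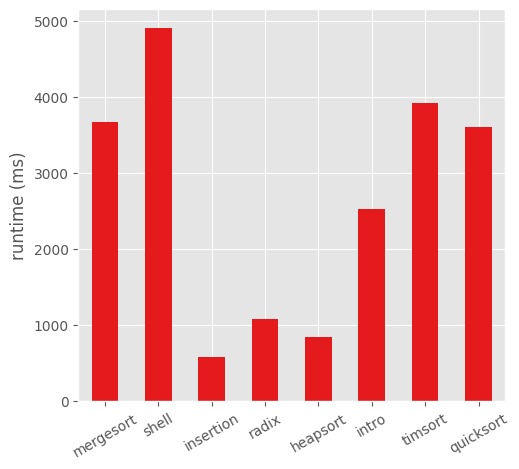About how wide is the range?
Max shell ≈ 5000, min insertion ≈ 500; range ≈ 4500.

≈ 4500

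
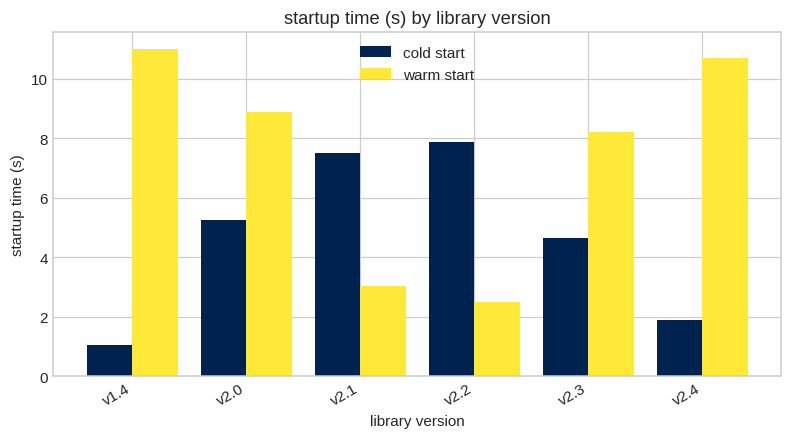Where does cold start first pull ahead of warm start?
v2.0: cold start ≈ 5 vs warm start ≈ 9 (not yet); v2.1: cold start ≈ 8 vs warm start ≈ 3 (first crossover).

v2.1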